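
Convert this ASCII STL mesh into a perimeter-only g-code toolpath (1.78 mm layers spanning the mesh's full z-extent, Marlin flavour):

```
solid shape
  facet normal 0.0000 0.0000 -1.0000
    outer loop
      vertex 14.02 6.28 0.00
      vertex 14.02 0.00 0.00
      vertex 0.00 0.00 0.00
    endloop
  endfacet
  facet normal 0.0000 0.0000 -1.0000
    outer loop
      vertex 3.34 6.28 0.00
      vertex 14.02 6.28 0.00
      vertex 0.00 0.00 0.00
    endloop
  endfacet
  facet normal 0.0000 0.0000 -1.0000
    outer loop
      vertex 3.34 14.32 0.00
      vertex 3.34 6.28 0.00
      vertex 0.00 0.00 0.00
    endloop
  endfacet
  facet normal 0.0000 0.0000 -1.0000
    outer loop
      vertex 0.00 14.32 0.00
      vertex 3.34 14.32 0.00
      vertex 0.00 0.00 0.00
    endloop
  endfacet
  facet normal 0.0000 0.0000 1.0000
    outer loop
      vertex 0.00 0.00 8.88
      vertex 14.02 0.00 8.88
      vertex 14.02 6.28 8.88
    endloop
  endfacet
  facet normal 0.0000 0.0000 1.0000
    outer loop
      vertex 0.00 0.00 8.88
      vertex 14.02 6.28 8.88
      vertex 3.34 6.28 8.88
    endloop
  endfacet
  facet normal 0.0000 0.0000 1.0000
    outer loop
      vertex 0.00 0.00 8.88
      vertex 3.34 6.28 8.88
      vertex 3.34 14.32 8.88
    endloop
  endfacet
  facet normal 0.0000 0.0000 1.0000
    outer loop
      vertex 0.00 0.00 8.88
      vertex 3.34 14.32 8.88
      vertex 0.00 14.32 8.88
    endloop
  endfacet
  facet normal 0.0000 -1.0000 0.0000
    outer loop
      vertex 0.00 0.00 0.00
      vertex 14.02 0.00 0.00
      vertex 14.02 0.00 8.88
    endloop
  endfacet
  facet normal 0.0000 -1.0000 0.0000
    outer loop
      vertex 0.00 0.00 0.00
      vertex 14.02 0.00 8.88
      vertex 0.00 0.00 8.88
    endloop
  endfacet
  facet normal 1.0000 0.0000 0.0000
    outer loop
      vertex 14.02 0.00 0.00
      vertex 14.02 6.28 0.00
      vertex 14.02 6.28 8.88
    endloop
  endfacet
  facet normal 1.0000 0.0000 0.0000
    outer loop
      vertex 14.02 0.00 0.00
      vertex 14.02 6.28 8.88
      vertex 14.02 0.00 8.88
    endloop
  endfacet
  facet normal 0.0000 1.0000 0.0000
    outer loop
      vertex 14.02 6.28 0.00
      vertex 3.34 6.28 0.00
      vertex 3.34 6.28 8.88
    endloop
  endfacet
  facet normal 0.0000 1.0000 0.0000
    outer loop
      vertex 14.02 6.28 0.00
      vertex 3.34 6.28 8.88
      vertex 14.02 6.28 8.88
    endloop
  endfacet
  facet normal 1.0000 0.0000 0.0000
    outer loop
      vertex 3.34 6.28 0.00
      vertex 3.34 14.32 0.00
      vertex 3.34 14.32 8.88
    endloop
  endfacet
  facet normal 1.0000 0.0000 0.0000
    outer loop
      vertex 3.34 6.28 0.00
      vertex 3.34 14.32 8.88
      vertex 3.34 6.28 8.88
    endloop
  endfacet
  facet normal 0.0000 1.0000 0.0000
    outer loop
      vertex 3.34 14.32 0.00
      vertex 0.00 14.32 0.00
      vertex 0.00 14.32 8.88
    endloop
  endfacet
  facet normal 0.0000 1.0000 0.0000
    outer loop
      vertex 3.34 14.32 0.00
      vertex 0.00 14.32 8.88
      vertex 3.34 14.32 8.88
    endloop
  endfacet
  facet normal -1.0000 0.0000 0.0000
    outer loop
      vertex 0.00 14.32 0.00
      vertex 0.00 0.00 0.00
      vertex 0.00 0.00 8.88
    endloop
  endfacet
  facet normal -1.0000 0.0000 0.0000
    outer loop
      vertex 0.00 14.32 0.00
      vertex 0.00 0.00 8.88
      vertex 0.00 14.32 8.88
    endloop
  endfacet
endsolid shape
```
; perimeter-only toolpath
G21 ; units = mm
G90 ; absolute positioning
G28 ; home
; layer 1
G0 Z1.78
G0 X0.00 Y0.00
G1 X14.02 Y0.00
G1 X14.02 Y6.28
G1 X3.34 Y6.28
G1 X3.34 Y14.32
G1 X0.00 Y14.32
G1 X0.00 Y0.00
; layer 2
G0 Z3.55
G0 X0.00 Y0.00
G1 X14.02 Y0.00
G1 X14.02 Y6.28
G1 X3.34 Y6.28
G1 X3.34 Y14.32
G1 X0.00 Y14.32
G1 X0.00 Y0.00
; layer 3
G0 Z5.33
G0 X0.00 Y0.00
G1 X14.02 Y0.00
G1 X14.02 Y6.28
G1 X3.34 Y6.28
G1 X3.34 Y14.32
G1 X0.00 Y14.32
G1 X0.00 Y0.00
; layer 4
G0 Z7.10
G0 X0.00 Y0.00
G1 X14.02 Y0.00
G1 X14.02 Y6.28
G1 X3.34 Y6.28
G1 X3.34 Y14.32
G1 X0.00 Y14.32
G1 X0.00 Y0.00
; layer 5
G0 Z8.88
G0 X0.00 Y0.00
G1 X14.02 Y0.00
G1 X14.02 Y6.28
G1 X3.34 Y6.28
G1 X3.34 Y14.32
G1 X0.00 Y14.32
G1 X0.00 Y0.00
M2 ; end

The solid is an L-shaped prism: outer 14 × 14.3 mm, arm thicknesses ≈ 6.28 mm (horizontal) and 3.34 mm (vertical), extruded 8.88 mm in z. Slicing at Δz = 1.78 mm — 5 equal slices spanning the solid's height, so layer i sits at z = i·h/5 — gives 5 non-empty perimeters. Each is a 6-segment closed polygon; G0 lifts to the layer z and rapids to the start vertex, then G1 traces the edges.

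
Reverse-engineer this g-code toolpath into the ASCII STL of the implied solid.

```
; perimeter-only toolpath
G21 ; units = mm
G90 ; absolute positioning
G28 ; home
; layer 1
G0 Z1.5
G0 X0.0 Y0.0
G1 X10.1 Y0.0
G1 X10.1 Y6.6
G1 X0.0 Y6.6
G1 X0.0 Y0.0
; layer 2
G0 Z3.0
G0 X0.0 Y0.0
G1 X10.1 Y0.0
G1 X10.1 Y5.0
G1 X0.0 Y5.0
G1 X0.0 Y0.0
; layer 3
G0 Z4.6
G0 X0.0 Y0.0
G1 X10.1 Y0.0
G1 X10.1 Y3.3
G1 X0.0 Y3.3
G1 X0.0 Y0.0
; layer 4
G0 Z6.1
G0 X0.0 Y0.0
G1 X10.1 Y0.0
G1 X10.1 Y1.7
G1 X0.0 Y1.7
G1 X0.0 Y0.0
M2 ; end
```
solid part
  facet normal 0.0000 0.0000 -1.0000
    outer loop
      vertex 10.1 8.3 0.0
      vertex 10.1 0.0 0.0
      vertex 0.0 0.0 0.0
    endloop
  endfacet
  facet normal 0.0000 0.0000 -1.0000
    outer loop
      vertex 0.0 8.3 0.0
      vertex 10.1 8.3 0.0
      vertex 0.0 0.0 0.0
    endloop
  endfacet
  facet normal 0.0000 -1.0000 0.0000
    outer loop
      vertex 0.0 0.0 0.0
      vertex 10.1 0.0 0.0
      vertex 10.1 0.0 7.6
    endloop
  endfacet
  facet normal 0.0000 -1.0000 0.0000
    outer loop
      vertex 0.0 0.0 0.0
      vertex 10.1 0.0 7.6
      vertex 0.0 0.0 7.6
    endloop
  endfacet
  facet normal 0.0000 0.6753 0.7375
    outer loop
      vertex 0.0 0.0 7.6
      vertex 10.1 0.0 7.6
      vertex 10.1 8.3 0.0
    endloop
  endfacet
  facet normal 0.0000 0.6753 0.7375
    outer loop
      vertex 0.0 0.0 7.6
      vertex 10.1 8.3 0.0
      vertex 0.0 8.3 0.0
    endloop
  endfacet
  facet normal -1.0000 0.0000 0.0000
    outer loop
      vertex 0.0 0.0 7.6
      vertex 0.0 8.3 0.0
      vertex 0.0 0.0 0.0
    endloop
  endfacet
  facet normal 1.0000 0.0000 0.0000
    outer loop
      vertex 10.1 0.0 0.0
      vertex 10.1 8.3 0.0
      vertex 10.1 0.0 7.6
    endloop
  endfacet
endsolid part

The G0 Z moves step by Δz≈1.5 mm. The G1 loops shrink linearly with z, so the solid tapers from its base footprint up to z≈7.6. Closing with a flat bottom cap and the tapered top and triangulating gives 8 facets — a wedge (ramp): 10.1 × 8.3 mm base, rising to 7.6 mm along the y=0 edge and sloping linearly to z=0 at y=8.3.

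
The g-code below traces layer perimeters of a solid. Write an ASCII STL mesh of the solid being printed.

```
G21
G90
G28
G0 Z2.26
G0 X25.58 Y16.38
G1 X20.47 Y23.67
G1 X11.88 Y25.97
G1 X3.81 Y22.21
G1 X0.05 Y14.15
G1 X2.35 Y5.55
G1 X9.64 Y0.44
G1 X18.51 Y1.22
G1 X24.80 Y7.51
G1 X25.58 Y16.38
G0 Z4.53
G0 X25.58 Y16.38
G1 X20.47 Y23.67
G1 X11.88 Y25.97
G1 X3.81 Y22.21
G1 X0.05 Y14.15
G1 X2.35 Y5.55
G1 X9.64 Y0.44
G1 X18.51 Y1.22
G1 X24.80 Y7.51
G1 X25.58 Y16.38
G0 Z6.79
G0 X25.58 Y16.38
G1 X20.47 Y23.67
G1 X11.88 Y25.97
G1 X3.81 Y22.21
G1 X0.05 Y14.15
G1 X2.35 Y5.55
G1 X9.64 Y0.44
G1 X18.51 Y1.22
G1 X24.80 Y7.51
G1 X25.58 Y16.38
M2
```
solid part
  facet normal 0.0000 0.0000 -1.0000
    outer loop
      vertex 11.88 25.97 0.00
      vertex 20.47 23.67 0.00
      vertex 25.58 16.38 0.00
    endloop
  endfacet
  facet normal 0.0000 0.0000 -1.0000
    outer loop
      vertex 3.81 22.21 0.00
      vertex 11.88 25.97 0.00
      vertex 25.58 16.38 0.00
    endloop
  endfacet
  facet normal 0.0000 0.0000 -1.0000
    outer loop
      vertex 0.05 14.15 0.00
      vertex 3.81 22.21 0.00
      vertex 25.58 16.38 0.00
    endloop
  endfacet
  facet normal 0.0000 0.0000 -1.0000
    outer loop
      vertex 2.35 5.55 0.00
      vertex 0.05 14.15 0.00
      vertex 25.58 16.38 0.00
    endloop
  endfacet
  facet normal 0.0000 0.0000 -1.0000
    outer loop
      vertex 9.64 0.44 0.00
      vertex 2.35 5.55 0.00
      vertex 25.58 16.38 0.00
    endloop
  endfacet
  facet normal 0.0000 0.0000 -1.0000
    outer loop
      vertex 18.51 1.22 0.00
      vertex 9.64 0.44 0.00
      vertex 25.58 16.38 0.00
    endloop
  endfacet
  facet normal 0.0000 0.0000 -1.0000
    outer loop
      vertex 24.80 7.51 0.00
      vertex 18.51 1.22 0.00
      vertex 25.58 16.38 0.00
    endloop
  endfacet
  facet normal 0.0000 0.0000 1.0000
    outer loop
      vertex 25.58 16.38 6.79
      vertex 20.47 23.67 6.79
      vertex 11.88 25.97 6.79
    endloop
  endfacet
  facet normal 0.0000 0.0000 1.0000
    outer loop
      vertex 25.58 16.38 6.79
      vertex 11.88 25.97 6.79
      vertex 3.81 22.21 6.79
    endloop
  endfacet
  facet normal 0.0000 0.0000 1.0000
    outer loop
      vertex 25.58 16.38 6.79
      vertex 3.81 22.21 6.79
      vertex 0.05 14.15 6.79
    endloop
  endfacet
  facet normal 0.0000 0.0000 1.0000
    outer loop
      vertex 25.58 16.38 6.79
      vertex 0.05 14.15 6.79
      vertex 2.35 5.55 6.79
    endloop
  endfacet
  facet normal 0.0000 0.0000 1.0000
    outer loop
      vertex 25.58 16.38 6.79
      vertex 2.35 5.55 6.79
      vertex 9.64 0.44 6.79
    endloop
  endfacet
  facet normal 0.0000 0.0000 1.0000
    outer loop
      vertex 25.58 16.38 6.79
      vertex 9.64 0.44 6.79
      vertex 18.51 1.22 6.79
    endloop
  endfacet
  facet normal 0.0000 0.0000 1.0000
    outer loop
      vertex 25.58 16.38 6.79
      vertex 18.51 1.22 6.79
      vertex 24.80 7.51 6.79
    endloop
  endfacet
  facet normal 0.8189 0.5740 0.0000
    outer loop
      vertex 25.58 16.38 0.00
      vertex 20.47 23.67 0.00
      vertex 20.47 23.67 6.79
    endloop
  endfacet
  facet normal 0.8189 0.5740 0.0000
    outer loop
      vertex 25.58 16.38 0.00
      vertex 20.47 23.67 6.79
      vertex 25.58 16.38 6.79
    endloop
  endfacet
  facet normal 0.2586 0.9660 0.0000
    outer loop
      vertex 20.47 23.67 0.00
      vertex 11.88 25.97 0.00
      vertex 11.88 25.97 6.79
    endloop
  endfacet
  facet normal 0.2586 0.9660 0.0000
    outer loop
      vertex 20.47 23.67 0.00
      vertex 11.88 25.97 6.79
      vertex 20.47 23.67 6.79
    endloop
  endfacet
  facet normal -0.4223 0.9064 0.0000
    outer loop
      vertex 11.88 25.97 0.00
      vertex 3.81 22.21 0.00
      vertex 3.81 22.21 6.79
    endloop
  endfacet
  facet normal -0.4223 0.9064 0.0000
    outer loop
      vertex 11.88 25.97 0.00
      vertex 3.81 22.21 6.79
      vertex 11.88 25.97 6.79
    endloop
  endfacet
  facet normal -0.9062 0.4228 0.0000
    outer loop
      vertex 3.81 22.21 0.00
      vertex 0.05 14.15 0.00
      vertex 0.05 14.15 6.79
    endloop
  endfacet
  facet normal -0.9062 0.4228 0.0000
    outer loop
      vertex 3.81 22.21 0.00
      vertex 0.05 14.15 6.79
      vertex 3.81 22.21 6.79
    endloop
  endfacet
  facet normal -0.9660 -0.2584 0.0000
    outer loop
      vertex 0.05 14.15 0.00
      vertex 2.35 5.55 0.00
      vertex 2.35 5.55 6.79
    endloop
  endfacet
  facet normal -0.9660 -0.2584 0.0000
    outer loop
      vertex 0.05 14.15 0.00
      vertex 2.35 5.55 6.79
      vertex 0.05 14.15 6.79
    endloop
  endfacet
  facet normal -0.5740 -0.8189 0.0000
    outer loop
      vertex 2.35 5.55 0.00
      vertex 9.64 0.44 0.00
      vertex 9.64 0.44 6.79
    endloop
  endfacet
  facet normal -0.5740 -0.8189 0.0000
    outer loop
      vertex 2.35 5.55 0.00
      vertex 9.64 0.44 6.79
      vertex 2.35 5.55 6.79
    endloop
  endfacet
  facet normal 0.0876 -0.9962 0.0000
    outer loop
      vertex 9.64 0.44 0.00
      vertex 18.51 1.22 0.00
      vertex 18.51 1.22 6.79
    endloop
  endfacet
  facet normal 0.0876 -0.9962 0.0000
    outer loop
      vertex 9.64 0.44 0.00
      vertex 18.51 1.22 6.79
      vertex 9.64 0.44 6.79
    endloop
  endfacet
  facet normal 0.7071 -0.7071 0.0000
    outer loop
      vertex 18.51 1.22 0.00
      vertex 24.80 7.51 0.00
      vertex 24.80 7.51 6.79
    endloop
  endfacet
  facet normal 0.7071 -0.7071 0.0000
    outer loop
      vertex 18.51 1.22 0.00
      vertex 24.80 7.51 6.79
      vertex 18.51 1.22 6.79
    endloop
  endfacet
  facet normal 0.9962 -0.0876 0.0000
    outer loop
      vertex 24.80 7.51 0.00
      vertex 25.58 16.38 0.00
      vertex 25.58 16.38 6.79
    endloop
  endfacet
  facet normal 0.9962 -0.0876 0.0000
    outer loop
      vertex 24.80 7.51 0.00
      vertex 25.58 16.38 6.79
      vertex 24.80 7.51 6.79
    endloop
  endfacet
endsolid part

The G0 Z moves step by Δz≈2.26 mm. Every layer's G1 loop is the same polygon, so the solid is a straight extrusion of it from z=0 to z≈6.79. Closing with flat bottom and top caps and triangulating gives 32 facets — a regular 9-sided prism (a cylinder approximated with 9 flat sides), circumscribed radius ≈ 13 mm, height ≈ 6.79 mm.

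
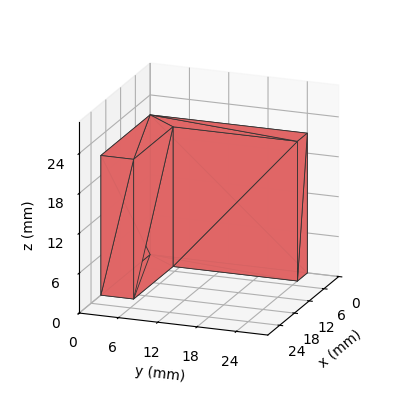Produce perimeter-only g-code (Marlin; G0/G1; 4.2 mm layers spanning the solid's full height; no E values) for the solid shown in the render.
Reading the render: the shape is an L-shaped prism: outer 20 × 24 mm, arm thicknesses ≈ 5 mm (horizontal) and 4 mm (vertical), extruded 21 mm in z (dimensions read to the nearest mm from the axis ticks). For the g-code, the solid's height is divided into equal slices at the stated Δz and each level perimeter traced with G1 moves after a G0 lift.

; perimeter-only toolpath
G21 ; units = mm
G90 ; absolute positioning
G28 ; home
; layer 1
G0 Z4.2
G0 X0.0 Y0.0
G1 X20.0 Y0.0
G1 X20.0 Y5.0
G1 X4.0 Y5.0
G1 X4.0 Y24.0
G1 X0.0 Y24.0
G1 X0.0 Y0.0
; layer 2
G0 Z8.4
G0 X0.0 Y0.0
G1 X20.0 Y0.0
G1 X20.0 Y5.0
G1 X4.0 Y5.0
G1 X4.0 Y24.0
G1 X0.0 Y24.0
G1 X0.0 Y0.0
; layer 3
G0 Z12.6
G0 X0.0 Y0.0
G1 X20.0 Y0.0
G1 X20.0 Y5.0
G1 X4.0 Y5.0
G1 X4.0 Y24.0
G1 X0.0 Y24.0
G1 X0.0 Y0.0
; layer 4
G0 Z16.8
G0 X0.0 Y0.0
G1 X20.0 Y0.0
G1 X20.0 Y5.0
G1 X4.0 Y5.0
G1 X4.0 Y24.0
G1 X0.0 Y24.0
G1 X0.0 Y0.0
; layer 5
G0 Z21.0
G0 X0.0 Y0.0
G1 X20.0 Y0.0
G1 X20.0 Y5.0
G1 X4.0 Y5.0
G1 X4.0 Y24.0
G1 X0.0 Y24.0
G1 X0.0 Y0.0
M2 ; end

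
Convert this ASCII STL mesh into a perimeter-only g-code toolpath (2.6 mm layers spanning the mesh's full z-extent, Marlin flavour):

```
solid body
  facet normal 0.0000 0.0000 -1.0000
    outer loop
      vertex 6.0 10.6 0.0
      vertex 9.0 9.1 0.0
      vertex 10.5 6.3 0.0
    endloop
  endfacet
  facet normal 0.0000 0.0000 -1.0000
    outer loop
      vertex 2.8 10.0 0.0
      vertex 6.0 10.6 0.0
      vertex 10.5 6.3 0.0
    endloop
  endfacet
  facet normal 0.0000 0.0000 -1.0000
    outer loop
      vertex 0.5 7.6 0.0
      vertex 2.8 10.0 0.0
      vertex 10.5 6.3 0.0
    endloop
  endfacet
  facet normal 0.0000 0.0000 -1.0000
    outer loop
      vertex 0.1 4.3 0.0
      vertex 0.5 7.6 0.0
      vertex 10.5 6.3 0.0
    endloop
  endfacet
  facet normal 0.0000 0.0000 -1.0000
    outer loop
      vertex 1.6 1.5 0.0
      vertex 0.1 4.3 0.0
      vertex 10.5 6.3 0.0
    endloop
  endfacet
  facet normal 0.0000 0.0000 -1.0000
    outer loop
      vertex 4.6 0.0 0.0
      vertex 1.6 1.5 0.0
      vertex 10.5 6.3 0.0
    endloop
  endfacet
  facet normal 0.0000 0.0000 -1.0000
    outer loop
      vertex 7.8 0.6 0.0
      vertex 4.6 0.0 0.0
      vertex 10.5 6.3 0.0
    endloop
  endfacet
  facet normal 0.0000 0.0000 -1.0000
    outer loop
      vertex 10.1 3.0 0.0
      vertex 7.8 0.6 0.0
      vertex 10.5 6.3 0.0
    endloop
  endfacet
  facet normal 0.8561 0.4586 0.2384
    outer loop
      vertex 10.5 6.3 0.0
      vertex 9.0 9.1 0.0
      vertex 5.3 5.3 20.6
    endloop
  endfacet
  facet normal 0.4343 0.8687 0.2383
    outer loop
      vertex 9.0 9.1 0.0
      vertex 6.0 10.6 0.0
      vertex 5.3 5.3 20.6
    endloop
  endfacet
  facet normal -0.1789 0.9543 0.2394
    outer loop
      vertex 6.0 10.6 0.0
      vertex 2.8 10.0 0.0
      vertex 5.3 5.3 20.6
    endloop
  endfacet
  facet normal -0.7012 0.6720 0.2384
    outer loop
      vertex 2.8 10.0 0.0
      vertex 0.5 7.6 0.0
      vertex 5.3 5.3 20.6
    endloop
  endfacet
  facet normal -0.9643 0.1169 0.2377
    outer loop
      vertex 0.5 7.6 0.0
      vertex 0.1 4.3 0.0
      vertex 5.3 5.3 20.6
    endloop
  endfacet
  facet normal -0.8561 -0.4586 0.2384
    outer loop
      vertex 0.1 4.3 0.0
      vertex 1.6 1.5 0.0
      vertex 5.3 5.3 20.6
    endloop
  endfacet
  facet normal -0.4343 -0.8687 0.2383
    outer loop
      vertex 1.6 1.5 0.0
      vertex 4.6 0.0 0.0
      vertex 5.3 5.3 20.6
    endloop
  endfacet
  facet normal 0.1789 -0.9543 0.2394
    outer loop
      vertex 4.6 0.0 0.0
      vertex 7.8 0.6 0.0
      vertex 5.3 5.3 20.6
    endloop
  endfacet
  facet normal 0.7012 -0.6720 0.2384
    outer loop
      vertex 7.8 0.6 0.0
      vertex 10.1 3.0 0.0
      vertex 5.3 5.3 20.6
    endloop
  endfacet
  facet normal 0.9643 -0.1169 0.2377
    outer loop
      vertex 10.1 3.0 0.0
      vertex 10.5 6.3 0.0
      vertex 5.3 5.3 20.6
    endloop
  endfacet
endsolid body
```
; perimeter-only toolpath
G21 ; units = mm
G90 ; absolute positioning
G28 ; home
; layer 1
G0 Z2.6
G0 X9.8 Y6.2
G1 X8.5 Y8.6
G1 X5.9 Y9.9
G1 X3.1 Y9.4
G1 X1.1 Y7.3
G1 X0.8 Y4.4
G1 X2.1 Y2.0
G1 X4.7 Y0.7
G1 X7.5 Y1.2
G1 X9.5 Y3.3
G1 X9.8 Y6.2
; layer 2
G0 Z5.2
G0 X9.2 Y6.0
G1 X8.1 Y8.1
G1 X5.8 Y9.3
G1 X3.4 Y8.8
G1 X1.7 Y7.0
G1 X1.4 Y4.5
G1 X2.5 Y2.5
G1 X4.8 Y1.3
G1 X7.2 Y1.8
G1 X8.9 Y3.6
G1 X9.2 Y6.0
; layer 3
G0 Z7.7
G0 X8.6 Y5.9
G1 X7.6 Y7.7
G1 X5.7 Y8.6
G1 X3.7 Y8.2
G1 X2.3 Y6.7
G1 X2.0 Y4.7
G1 X3.0 Y2.9
G1 X4.9 Y2.0
G1 X6.9 Y2.4
G1 X8.3 Y3.9
G1 X8.6 Y5.9
; layer 4
G0 Z10.3
G0 X7.9 Y5.8
G1 X7.2 Y7.2
G1 X5.7 Y7.9
G1 X4.0 Y7.7
G1 X2.9 Y6.4
G1 X2.7 Y4.8
G1 X3.5 Y3.4
G1 X4.9 Y2.6
G1 X6.5 Y2.9
G1 X7.7 Y4.2
G1 X7.9 Y5.8
; layer 5
G0 Z12.9
G0 X7.2 Y5.7
G1 X6.7 Y6.7
G1 X5.6 Y7.3
G1 X4.4 Y7.1
G1 X3.5 Y6.2
G1 X3.4 Y4.9
G1 X3.9 Y3.9
G1 X5.0 Y3.3
G1 X6.2 Y3.5
G1 X7.1 Y4.4
G1 X7.2 Y5.7
; layer 6
G0 Z15.5
G0 X6.6 Y5.5
G1 X6.2 Y6.2
G1 X5.5 Y6.6
G1 X4.7 Y6.5
G1 X4.1 Y5.9
G1 X4.0 Y5.0
G1 X4.4 Y4.3
G1 X5.1 Y4.0
G1 X5.9 Y4.1
G1 X6.5 Y4.7
G1 X6.6 Y5.5
; layer 7
G0 Z18.0
G0 X6.0 Y5.4
G1 X5.8 Y5.8
G1 X5.4 Y6.0
G1 X5.0 Y5.9
G1 X4.7 Y5.6
G1 X4.7 Y5.2
G1 X4.8 Y4.8
G1 X5.2 Y4.6
G1 X5.6 Y4.7
G1 X5.9 Y5.0
G1 X6.0 Y5.4
M2 ; end

The solid is a regular 10-sided pyramid, base circumscribed radius ≈ 5.3 mm, apex at z ≈ 20.6 mm. Slicing at Δz = 2.6 mm — 8 equal slices spanning the solid's height, so layer i sits at z = i·h/8 — gives 7 non-empty perimeters. Each is a 10-segment closed polygon; G0 lifts to the layer z and rapids to the start vertex, then G1 traces the edges. The cross-section shrinks linearly with z (the slice at the apex is degenerate and omitted).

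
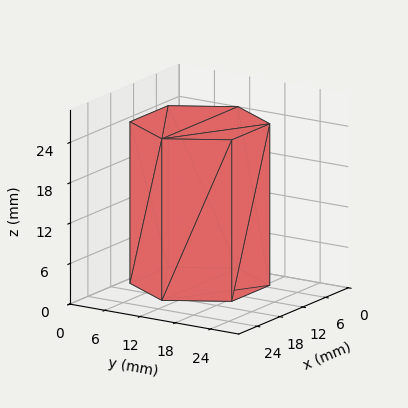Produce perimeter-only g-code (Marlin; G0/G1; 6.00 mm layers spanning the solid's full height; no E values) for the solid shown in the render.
Reading the render: the shape is a regular 6-sided prism (a cylinder approximated with 6 flat sides), circumscribed radius ≈ 10 mm, height ≈ 24 mm (dimensions read to the nearest mm from the axis ticks). For the g-code, the solid's height is divided into equal slices at the stated Δz and each level perimeter traced with G1 moves after a G0 lift.

; perimeter-only toolpath
G21 ; units = mm
G90 ; absolute positioning
G28 ; home
; layer 1
G0 Z6.00
G0 X20.00 Y10.00
G1 X15.00 Y18.66
G1 X5.00 Y18.66
G1 X0.00 Y10.00
G1 X5.00 Y1.34
G1 X15.00 Y1.34
G1 X20.00 Y10.00
; layer 2
G0 Z12.00
G0 X20.00 Y10.00
G1 X15.00 Y18.66
G1 X5.00 Y18.66
G1 X0.00 Y10.00
G1 X5.00 Y1.34
G1 X15.00 Y1.34
G1 X20.00 Y10.00
; layer 3
G0 Z18.00
G0 X20.00 Y10.00
G1 X15.00 Y18.66
G1 X5.00 Y18.66
G1 X0.00 Y10.00
G1 X5.00 Y1.34
G1 X15.00 Y1.34
G1 X20.00 Y10.00
; layer 4
G0 Z24.00
G0 X20.00 Y10.00
G1 X15.00 Y18.66
G1 X5.00 Y18.66
G1 X0.00 Y10.00
G1 X5.00 Y1.34
G1 X15.00 Y1.34
G1 X20.00 Y10.00
M2 ; end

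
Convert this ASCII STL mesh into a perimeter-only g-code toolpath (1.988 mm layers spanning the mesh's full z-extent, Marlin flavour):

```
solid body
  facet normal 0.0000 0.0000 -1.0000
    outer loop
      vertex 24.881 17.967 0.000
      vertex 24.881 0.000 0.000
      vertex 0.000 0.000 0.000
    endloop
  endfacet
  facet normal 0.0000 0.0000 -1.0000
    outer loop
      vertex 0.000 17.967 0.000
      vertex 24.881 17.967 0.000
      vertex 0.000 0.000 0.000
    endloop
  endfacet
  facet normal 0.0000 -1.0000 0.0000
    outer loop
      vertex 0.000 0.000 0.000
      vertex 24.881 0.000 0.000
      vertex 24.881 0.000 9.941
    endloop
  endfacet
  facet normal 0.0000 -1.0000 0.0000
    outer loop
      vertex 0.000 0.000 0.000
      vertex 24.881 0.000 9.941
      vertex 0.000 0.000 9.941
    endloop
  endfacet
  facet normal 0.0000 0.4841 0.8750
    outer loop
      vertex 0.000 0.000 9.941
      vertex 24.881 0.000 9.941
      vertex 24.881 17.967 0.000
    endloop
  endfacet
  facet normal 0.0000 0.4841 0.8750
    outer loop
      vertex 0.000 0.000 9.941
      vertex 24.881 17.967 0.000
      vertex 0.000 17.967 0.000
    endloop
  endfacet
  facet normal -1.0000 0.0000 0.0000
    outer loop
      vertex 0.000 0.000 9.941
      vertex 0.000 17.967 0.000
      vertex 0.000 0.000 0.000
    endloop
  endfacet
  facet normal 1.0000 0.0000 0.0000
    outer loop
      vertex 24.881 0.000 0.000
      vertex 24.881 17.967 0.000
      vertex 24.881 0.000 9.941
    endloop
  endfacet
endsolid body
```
; perimeter-only toolpath
G21 ; units = mm
G90 ; absolute positioning
G28 ; home
; layer 1
G0 Z1.988
G0 X0.000 Y0.000
G1 X24.881 Y0.000
G1 X24.881 Y14.374
G1 X0.000 Y14.374
G1 X0.000 Y0.000
; layer 2
G0 Z3.976
G0 X0.000 Y0.000
G1 X24.881 Y0.000
G1 X24.881 Y10.780
G1 X0.000 Y10.780
G1 X0.000 Y0.000
; layer 3
G0 Z5.965
G0 X0.000 Y0.000
G1 X24.881 Y0.000
G1 X24.881 Y7.187
G1 X0.000 Y7.187
G1 X0.000 Y0.000
; layer 4
G0 Z7.953
G0 X0.000 Y0.000
G1 X24.881 Y0.000
G1 X24.881 Y3.593
G1 X0.000 Y3.593
G1 X0.000 Y0.000
M2 ; end

The solid is a wedge (ramp): 24.9 × 18 mm base, rising to 9.94 mm along the y=0 edge and sloping linearly to z=0 at y=18. Slicing at Δz = 1.988 mm — 5 equal slices spanning the solid's height, so layer i sits at z = i·h/5 — gives 4 non-empty perimeters. Each is a 4-segment closed polygon; G0 lifts to the layer z and rapids to the start vertex, then G1 traces the edges. The cross-section shrinks linearly with z (the slice at the apex is degenerate and omitted).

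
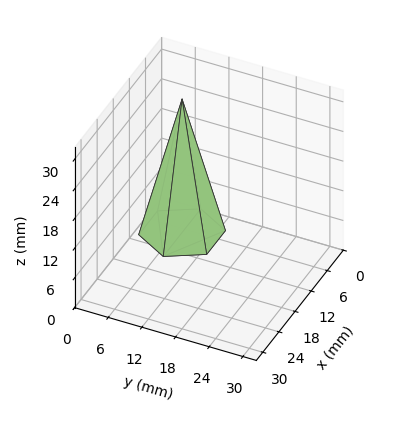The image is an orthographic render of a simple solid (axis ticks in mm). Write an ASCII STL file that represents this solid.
Reading the render: the shape is a regular 6-sided pyramid, base circumscribed radius ≈ 7 mm, apex at z ≈ 27 mm (dimensions read to the nearest mm from the axis ticks). For the STL, each face is triangulated and given an outward normal.

solid part
  facet normal 0.0000 0.0000 -1.0000
    outer loop
      vertex 3.50 13.06 0.00
      vertex 10.50 13.06 0.00
      vertex 14.00 7.00 0.00
    endloop
  endfacet
  facet normal 0.0000 0.0000 -1.0000
    outer loop
      vertex 0.00 7.00 0.00
      vertex 3.50 13.06 0.00
      vertex 14.00 7.00 0.00
    endloop
  endfacet
  facet normal 0.0000 0.0000 -1.0000
    outer loop
      vertex 3.50 0.94 0.00
      vertex 0.00 7.00 0.00
      vertex 14.00 7.00 0.00
    endloop
  endfacet
  facet normal 0.0000 0.0000 -1.0000
    outer loop
      vertex 10.50 0.94 0.00
      vertex 3.50 0.94 0.00
      vertex 14.00 7.00 0.00
    endloop
  endfacet
  facet normal 0.8449 0.4880 0.2191
    outer loop
      vertex 14.00 7.00 0.00
      vertex 10.50 13.06 0.00
      vertex 7.00 7.00 27.00
    endloop
  endfacet
  facet normal 0.0000 0.9757 0.2190
    outer loop
      vertex 10.50 13.06 0.00
      vertex 3.50 13.06 0.00
      vertex 7.00 7.00 27.00
    endloop
  endfacet
  facet normal -0.8449 0.4880 0.2191
    outer loop
      vertex 3.50 13.06 0.00
      vertex 0.00 7.00 0.00
      vertex 7.00 7.00 27.00
    endloop
  endfacet
  facet normal -0.8449 -0.4880 0.2191
    outer loop
      vertex 0.00 7.00 0.00
      vertex 3.50 0.94 0.00
      vertex 7.00 7.00 27.00
    endloop
  endfacet
  facet normal 0.0000 -0.9757 0.2190
    outer loop
      vertex 3.50 0.94 0.00
      vertex 10.50 0.94 0.00
      vertex 7.00 7.00 27.00
    endloop
  endfacet
  facet normal 0.8449 -0.4880 0.2191
    outer loop
      vertex 10.50 0.94 0.00
      vertex 14.00 7.00 0.00
      vertex 7.00 7.00 27.00
    endloop
  endfacet
endsolid part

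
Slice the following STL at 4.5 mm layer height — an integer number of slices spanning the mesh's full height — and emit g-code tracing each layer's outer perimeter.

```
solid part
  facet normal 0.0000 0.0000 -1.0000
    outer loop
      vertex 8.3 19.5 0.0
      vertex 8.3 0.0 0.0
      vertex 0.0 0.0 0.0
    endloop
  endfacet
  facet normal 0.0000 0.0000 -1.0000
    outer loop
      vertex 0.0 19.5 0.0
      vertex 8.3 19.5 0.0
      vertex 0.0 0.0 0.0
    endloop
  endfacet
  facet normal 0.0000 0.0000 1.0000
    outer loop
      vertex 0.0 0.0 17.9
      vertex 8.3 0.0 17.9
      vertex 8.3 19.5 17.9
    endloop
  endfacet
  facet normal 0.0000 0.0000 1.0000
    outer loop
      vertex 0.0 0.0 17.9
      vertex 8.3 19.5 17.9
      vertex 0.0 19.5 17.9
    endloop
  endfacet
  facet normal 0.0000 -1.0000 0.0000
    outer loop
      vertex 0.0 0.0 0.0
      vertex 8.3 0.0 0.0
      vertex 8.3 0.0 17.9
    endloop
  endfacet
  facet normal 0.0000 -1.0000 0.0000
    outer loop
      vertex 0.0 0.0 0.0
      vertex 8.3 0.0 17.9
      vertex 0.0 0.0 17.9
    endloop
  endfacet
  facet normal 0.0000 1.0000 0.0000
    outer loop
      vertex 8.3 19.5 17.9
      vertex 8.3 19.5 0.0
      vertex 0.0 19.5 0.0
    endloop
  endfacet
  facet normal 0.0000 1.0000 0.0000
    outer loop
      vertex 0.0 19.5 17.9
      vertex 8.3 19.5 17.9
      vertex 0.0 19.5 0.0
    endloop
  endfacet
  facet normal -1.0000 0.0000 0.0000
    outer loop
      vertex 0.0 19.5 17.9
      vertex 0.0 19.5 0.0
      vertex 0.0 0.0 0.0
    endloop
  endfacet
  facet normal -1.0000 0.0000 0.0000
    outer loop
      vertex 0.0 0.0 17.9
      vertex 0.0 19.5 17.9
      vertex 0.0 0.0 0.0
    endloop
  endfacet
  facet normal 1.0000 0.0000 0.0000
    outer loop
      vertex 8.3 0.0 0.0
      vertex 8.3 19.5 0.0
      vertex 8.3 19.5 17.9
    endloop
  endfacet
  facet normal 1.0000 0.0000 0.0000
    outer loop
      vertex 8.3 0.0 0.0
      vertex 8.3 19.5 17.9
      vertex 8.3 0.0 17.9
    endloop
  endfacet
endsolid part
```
; perimeter-only toolpath
G21 ; units = mm
G90 ; absolute positioning
G28 ; home
; layer 1
G0 Z4.5
G0 X0.0 Y0.0
G1 X8.3 Y0.0
G1 X8.3 Y19.5
G1 X0.0 Y19.5
G1 X0.0 Y0.0
; layer 2
G0 Z8.9
G0 X0.0 Y0.0
G1 X8.3 Y0.0
G1 X8.3 Y19.5
G1 X0.0 Y19.5
G1 X0.0 Y0.0
; layer 3
G0 Z13.4
G0 X0.0 Y0.0
G1 X8.3 Y0.0
G1 X8.3 Y19.5
G1 X0.0 Y19.5
G1 X0.0 Y0.0
; layer 4
G0 Z17.9
G0 X0.0 Y0.0
G1 X8.3 Y0.0
G1 X8.3 Y19.5
G1 X0.0 Y19.5
G1 X0.0 Y0.0
M2 ; end

The solid is a rectangular box, roughly 8.3 × 19.5 mm footprint and 17.9 mm tall. Slicing at Δz = 4.5 mm — 4 equal slices spanning the solid's height, so layer i sits at z = i·h/4 — gives 4 non-empty perimeters. Each is a 4-segment closed polygon; G0 lifts to the layer z and rapids to the start vertex, then G1 traces the edges.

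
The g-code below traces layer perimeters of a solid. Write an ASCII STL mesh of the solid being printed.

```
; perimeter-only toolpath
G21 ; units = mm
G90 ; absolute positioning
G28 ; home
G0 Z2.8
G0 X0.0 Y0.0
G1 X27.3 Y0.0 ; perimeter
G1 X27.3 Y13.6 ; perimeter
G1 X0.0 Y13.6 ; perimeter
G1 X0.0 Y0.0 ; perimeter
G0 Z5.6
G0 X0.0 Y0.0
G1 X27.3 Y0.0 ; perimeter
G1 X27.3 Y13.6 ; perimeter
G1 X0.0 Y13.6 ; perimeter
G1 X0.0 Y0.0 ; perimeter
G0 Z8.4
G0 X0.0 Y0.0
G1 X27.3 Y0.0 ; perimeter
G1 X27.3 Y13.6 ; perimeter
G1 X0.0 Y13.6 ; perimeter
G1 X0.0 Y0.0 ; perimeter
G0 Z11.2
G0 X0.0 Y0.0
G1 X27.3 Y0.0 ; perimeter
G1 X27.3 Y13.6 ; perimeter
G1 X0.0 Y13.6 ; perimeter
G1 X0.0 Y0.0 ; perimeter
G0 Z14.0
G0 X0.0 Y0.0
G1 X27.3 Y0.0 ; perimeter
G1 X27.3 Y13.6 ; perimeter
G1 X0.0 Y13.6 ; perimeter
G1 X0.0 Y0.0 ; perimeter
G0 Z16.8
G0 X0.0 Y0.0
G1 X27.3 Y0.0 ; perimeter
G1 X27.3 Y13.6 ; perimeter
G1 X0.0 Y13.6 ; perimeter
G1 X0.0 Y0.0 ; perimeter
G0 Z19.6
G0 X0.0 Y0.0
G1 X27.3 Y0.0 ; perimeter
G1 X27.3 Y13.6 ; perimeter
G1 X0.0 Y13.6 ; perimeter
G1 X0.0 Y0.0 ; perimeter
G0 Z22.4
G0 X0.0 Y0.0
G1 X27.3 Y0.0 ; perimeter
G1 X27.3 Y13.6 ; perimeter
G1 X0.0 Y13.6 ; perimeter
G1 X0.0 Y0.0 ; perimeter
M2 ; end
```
solid part
  facet normal 0.0000 0.0000 -1.0000
    outer loop
      vertex 27.3 13.6 0.0
      vertex 27.3 0.0 0.0
      vertex 0.0 0.0 0.0
    endloop
  endfacet
  facet normal 0.0000 0.0000 -1.0000
    outer loop
      vertex 0.0 13.6 0.0
      vertex 27.3 13.6 0.0
      vertex 0.0 0.0 0.0
    endloop
  endfacet
  facet normal 0.0000 0.0000 1.0000
    outer loop
      vertex 0.0 0.0 22.4
      vertex 27.3 0.0 22.4
      vertex 27.3 13.6 22.4
    endloop
  endfacet
  facet normal 0.0000 0.0000 1.0000
    outer loop
      vertex 0.0 0.0 22.4
      vertex 27.3 13.6 22.4
      vertex 0.0 13.6 22.4
    endloop
  endfacet
  facet normal 0.0000 -1.0000 0.0000
    outer loop
      vertex 0.0 0.0 0.0
      vertex 27.3 0.0 0.0
      vertex 27.3 0.0 22.4
    endloop
  endfacet
  facet normal 0.0000 -1.0000 0.0000
    outer loop
      vertex 0.0 0.0 0.0
      vertex 27.3 0.0 22.4
      vertex 0.0 0.0 22.4
    endloop
  endfacet
  facet normal 0.0000 1.0000 0.0000
    outer loop
      vertex 27.3 13.6 22.4
      vertex 27.3 13.6 0.0
      vertex 0.0 13.6 0.0
    endloop
  endfacet
  facet normal 0.0000 1.0000 0.0000
    outer loop
      vertex 0.0 13.6 22.4
      vertex 27.3 13.6 22.4
      vertex 0.0 13.6 0.0
    endloop
  endfacet
  facet normal -1.0000 0.0000 0.0000
    outer loop
      vertex 0.0 13.6 22.4
      vertex 0.0 13.6 0.0
      vertex 0.0 0.0 0.0
    endloop
  endfacet
  facet normal -1.0000 0.0000 0.0000
    outer loop
      vertex 0.0 0.0 22.4
      vertex 0.0 13.6 22.4
      vertex 0.0 0.0 0.0
    endloop
  endfacet
  facet normal 1.0000 0.0000 0.0000
    outer loop
      vertex 27.3 0.0 0.0
      vertex 27.3 13.6 0.0
      vertex 27.3 13.6 22.4
    endloop
  endfacet
  facet normal 1.0000 0.0000 0.0000
    outer loop
      vertex 27.3 0.0 0.0
      vertex 27.3 13.6 22.4
      vertex 27.3 0.0 22.4
    endloop
  endfacet
endsolid part

The G0 Z moves step by Δz≈2.8 mm. Every layer's G1 loop is the same polygon, so the solid is a straight extrusion of it from z=0 to z≈22.4. Closing with flat bottom and top caps and triangulating gives 12 facets — a rectangular box, roughly 27.3 × 13.6 mm footprint and 22.4 mm tall.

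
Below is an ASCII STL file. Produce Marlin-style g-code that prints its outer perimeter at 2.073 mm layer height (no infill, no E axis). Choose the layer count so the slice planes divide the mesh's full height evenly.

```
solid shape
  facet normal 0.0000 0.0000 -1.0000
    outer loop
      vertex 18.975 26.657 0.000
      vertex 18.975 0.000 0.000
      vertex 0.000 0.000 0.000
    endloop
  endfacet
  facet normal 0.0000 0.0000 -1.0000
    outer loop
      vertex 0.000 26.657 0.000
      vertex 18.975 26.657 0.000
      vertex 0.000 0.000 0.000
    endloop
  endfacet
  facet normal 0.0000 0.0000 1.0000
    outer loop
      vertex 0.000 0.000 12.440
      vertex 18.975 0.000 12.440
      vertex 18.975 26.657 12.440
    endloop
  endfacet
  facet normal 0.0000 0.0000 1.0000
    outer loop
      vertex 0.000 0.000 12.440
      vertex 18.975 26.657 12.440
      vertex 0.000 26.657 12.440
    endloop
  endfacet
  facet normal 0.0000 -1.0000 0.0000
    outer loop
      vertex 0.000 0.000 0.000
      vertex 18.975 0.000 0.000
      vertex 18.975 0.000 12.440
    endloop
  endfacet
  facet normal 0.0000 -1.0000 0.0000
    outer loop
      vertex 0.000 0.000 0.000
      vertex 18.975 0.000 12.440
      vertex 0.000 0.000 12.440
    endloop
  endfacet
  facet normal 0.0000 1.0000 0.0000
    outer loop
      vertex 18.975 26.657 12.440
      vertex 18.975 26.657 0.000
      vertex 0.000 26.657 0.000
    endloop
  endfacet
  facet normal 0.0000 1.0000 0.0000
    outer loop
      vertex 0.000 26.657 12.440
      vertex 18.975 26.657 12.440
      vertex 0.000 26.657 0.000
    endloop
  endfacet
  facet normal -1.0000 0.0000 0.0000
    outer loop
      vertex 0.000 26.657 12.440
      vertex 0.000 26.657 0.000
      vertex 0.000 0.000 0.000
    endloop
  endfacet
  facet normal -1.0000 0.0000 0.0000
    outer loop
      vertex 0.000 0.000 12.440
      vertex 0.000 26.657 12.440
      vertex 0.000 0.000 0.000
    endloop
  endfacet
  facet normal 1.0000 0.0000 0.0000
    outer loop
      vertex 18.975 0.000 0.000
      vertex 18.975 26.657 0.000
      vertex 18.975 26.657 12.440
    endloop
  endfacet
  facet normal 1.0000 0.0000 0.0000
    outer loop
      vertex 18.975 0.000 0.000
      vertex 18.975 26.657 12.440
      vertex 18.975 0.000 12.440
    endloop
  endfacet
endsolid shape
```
; perimeter-only toolpath
G21 ; units = mm
G90 ; absolute positioning
G28 ; home
; layer 1
G0 Z2.073
G0 X0.000 Y0.000
G1 X18.975 Y0.000
G1 X18.975 Y26.657
G1 X0.000 Y26.657
G1 X0.000 Y0.000
; layer 2
G0 Z4.147
G0 X0.000 Y0.000
G1 X18.975 Y0.000
G1 X18.975 Y26.657
G1 X0.000 Y26.657
G1 X0.000 Y0.000
; layer 3
G0 Z6.220
G0 X0.000 Y0.000
G1 X18.975 Y0.000
G1 X18.975 Y26.657
G1 X0.000 Y26.657
G1 X0.000 Y0.000
; layer 4
G0 Z8.293
G0 X0.000 Y0.000
G1 X18.975 Y0.000
G1 X18.975 Y26.657
G1 X0.000 Y26.657
G1 X0.000 Y0.000
; layer 5
G0 Z10.367
G0 X0.000 Y0.000
G1 X18.975 Y0.000
G1 X18.975 Y26.657
G1 X0.000 Y26.657
G1 X0.000 Y0.000
; layer 6
G0 Z12.440
G0 X0.000 Y0.000
G1 X18.975 Y0.000
G1 X18.975 Y26.657
G1 X0.000 Y26.657
G1 X0.000 Y0.000
M2 ; end

The solid is a rectangular box, roughly 19 × 26.7 mm footprint and 12.4 mm tall. Slicing at Δz = 2.073 mm — 6 equal slices spanning the solid's height, so layer i sits at z = i·h/6 — gives 6 non-empty perimeters. Each is a 4-segment closed polygon; G0 lifts to the layer z and rapids to the start vertex, then G1 traces the edges.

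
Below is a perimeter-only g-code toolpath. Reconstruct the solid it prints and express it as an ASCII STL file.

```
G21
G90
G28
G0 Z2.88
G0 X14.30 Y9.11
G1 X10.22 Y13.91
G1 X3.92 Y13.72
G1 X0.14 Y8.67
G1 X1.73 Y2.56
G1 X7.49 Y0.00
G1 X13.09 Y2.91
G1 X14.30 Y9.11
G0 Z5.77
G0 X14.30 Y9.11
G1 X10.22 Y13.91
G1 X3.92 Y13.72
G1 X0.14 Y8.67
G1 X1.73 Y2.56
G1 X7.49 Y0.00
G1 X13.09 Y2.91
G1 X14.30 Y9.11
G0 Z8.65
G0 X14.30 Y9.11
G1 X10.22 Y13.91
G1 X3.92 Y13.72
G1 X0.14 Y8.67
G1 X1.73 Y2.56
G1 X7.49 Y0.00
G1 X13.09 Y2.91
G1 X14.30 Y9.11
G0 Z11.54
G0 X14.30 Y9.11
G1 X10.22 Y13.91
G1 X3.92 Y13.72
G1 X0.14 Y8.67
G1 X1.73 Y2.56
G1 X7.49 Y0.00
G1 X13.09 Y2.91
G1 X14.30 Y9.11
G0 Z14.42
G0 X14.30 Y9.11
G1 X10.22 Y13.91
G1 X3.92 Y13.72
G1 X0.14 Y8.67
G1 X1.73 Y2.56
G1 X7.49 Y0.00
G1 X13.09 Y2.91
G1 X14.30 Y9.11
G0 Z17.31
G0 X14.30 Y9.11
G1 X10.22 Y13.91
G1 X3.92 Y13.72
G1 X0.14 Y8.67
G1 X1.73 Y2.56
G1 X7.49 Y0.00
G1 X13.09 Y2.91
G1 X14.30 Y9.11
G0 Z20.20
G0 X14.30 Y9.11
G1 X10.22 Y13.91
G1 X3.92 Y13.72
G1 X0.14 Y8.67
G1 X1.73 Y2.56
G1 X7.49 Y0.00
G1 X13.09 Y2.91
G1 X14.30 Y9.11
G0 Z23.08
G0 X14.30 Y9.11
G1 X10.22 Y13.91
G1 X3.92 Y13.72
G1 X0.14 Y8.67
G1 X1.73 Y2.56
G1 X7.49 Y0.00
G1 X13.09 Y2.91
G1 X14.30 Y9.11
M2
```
solid part
  facet normal 0.0000 0.0000 -1.0000
    outer loop
      vertex 3.92 13.72 0.00
      vertex 10.22 13.91 0.00
      vertex 14.30 9.11 0.00
    endloop
  endfacet
  facet normal 0.0000 0.0000 -1.0000
    outer loop
      vertex 0.14 8.67 0.00
      vertex 3.92 13.72 0.00
      vertex 14.30 9.11 0.00
    endloop
  endfacet
  facet normal 0.0000 0.0000 -1.0000
    outer loop
      vertex 1.73 2.56 0.00
      vertex 0.14 8.67 0.00
      vertex 14.30 9.11 0.00
    endloop
  endfacet
  facet normal 0.0000 0.0000 -1.0000
    outer loop
      vertex 7.49 0.00 0.00
      vertex 1.73 2.56 0.00
      vertex 14.30 9.11 0.00
    endloop
  endfacet
  facet normal 0.0000 0.0000 -1.0000
    outer loop
      vertex 13.09 2.91 0.00
      vertex 7.49 0.00 0.00
      vertex 14.30 9.11 0.00
    endloop
  endfacet
  facet normal 0.0000 0.0000 1.0000
    outer loop
      vertex 14.30 9.11 23.08
      vertex 10.22 13.91 23.08
      vertex 3.92 13.72 23.08
    endloop
  endfacet
  facet normal 0.0000 0.0000 1.0000
    outer loop
      vertex 14.30 9.11 23.08
      vertex 3.92 13.72 23.08
      vertex 0.14 8.67 23.08
    endloop
  endfacet
  facet normal 0.0000 0.0000 1.0000
    outer loop
      vertex 14.30 9.11 23.08
      vertex 0.14 8.67 23.08
      vertex 1.73 2.56 23.08
    endloop
  endfacet
  facet normal 0.0000 0.0000 1.0000
    outer loop
      vertex 14.30 9.11 23.08
      vertex 1.73 2.56 23.08
      vertex 7.49 0.00 23.08
    endloop
  endfacet
  facet normal 0.0000 0.0000 1.0000
    outer loop
      vertex 14.30 9.11 23.08
      vertex 7.49 0.00 23.08
      vertex 13.09 2.91 23.08
    endloop
  endfacet
  facet normal 0.7619 0.6476 0.0000
    outer loop
      vertex 14.30 9.11 0.00
      vertex 10.22 13.91 0.00
      vertex 10.22 13.91 23.08
    endloop
  endfacet
  facet normal 0.7619 0.6476 0.0000
    outer loop
      vertex 14.30 9.11 0.00
      vertex 10.22 13.91 23.08
      vertex 14.30 9.11 23.08
    endloop
  endfacet
  facet normal -0.0301 0.9995 0.0000
    outer loop
      vertex 10.22 13.91 0.00
      vertex 3.92 13.72 0.00
      vertex 3.92 13.72 23.08
    endloop
  endfacet
  facet normal -0.0301 0.9995 0.0000
    outer loop
      vertex 10.22 13.91 0.00
      vertex 3.92 13.72 23.08
      vertex 10.22 13.91 23.08
    endloop
  endfacet
  facet normal -0.8006 0.5992 0.0000
    outer loop
      vertex 3.92 13.72 0.00
      vertex 0.14 8.67 0.00
      vertex 0.14 8.67 23.08
    endloop
  endfacet
  facet normal -0.8006 0.5992 0.0000
    outer loop
      vertex 3.92 13.72 0.00
      vertex 0.14 8.67 23.08
      vertex 3.92 13.72 23.08
    endloop
  endfacet
  facet normal -0.9678 -0.2518 0.0000
    outer loop
      vertex 0.14 8.67 0.00
      vertex 1.73 2.56 0.00
      vertex 1.73 2.56 23.08
    endloop
  endfacet
  facet normal -0.9678 -0.2518 0.0000
    outer loop
      vertex 0.14 8.67 0.00
      vertex 1.73 2.56 23.08
      vertex 0.14 8.67 23.08
    endloop
  endfacet
  facet normal -0.4061 -0.9138 0.0000
    outer loop
      vertex 1.73 2.56 0.00
      vertex 7.49 0.00 0.00
      vertex 7.49 0.00 23.08
    endloop
  endfacet
  facet normal -0.4061 -0.9138 0.0000
    outer loop
      vertex 1.73 2.56 0.00
      vertex 7.49 0.00 23.08
      vertex 1.73 2.56 23.08
    endloop
  endfacet
  facet normal 0.4611 -0.8873 0.0000
    outer loop
      vertex 7.49 0.00 0.00
      vertex 13.09 2.91 0.00
      vertex 13.09 2.91 23.08
    endloop
  endfacet
  facet normal 0.4611 -0.8873 0.0000
    outer loop
      vertex 7.49 0.00 0.00
      vertex 13.09 2.91 23.08
      vertex 7.49 0.00 23.08
    endloop
  endfacet
  facet normal 0.9815 -0.1915 0.0000
    outer loop
      vertex 13.09 2.91 0.00
      vertex 14.30 9.11 0.00
      vertex 14.30 9.11 23.08
    endloop
  endfacet
  facet normal 0.9815 -0.1915 0.0000
    outer loop
      vertex 13.09 2.91 0.00
      vertex 14.30 9.11 23.08
      vertex 13.09 2.91 23.08
    endloop
  endfacet
endsolid part

The G0 Z moves step by Δz≈2.88 mm. Every layer's G1 loop is the same polygon, so the solid is a straight extrusion of it from z=0 to z≈23.1. Closing with flat bottom and top caps and triangulating gives 24 facets — a regular 7-sided prism (a cylinder approximated with 7 flat sides), circumscribed radius ≈ 7.27 mm, height ≈ 23.1 mm.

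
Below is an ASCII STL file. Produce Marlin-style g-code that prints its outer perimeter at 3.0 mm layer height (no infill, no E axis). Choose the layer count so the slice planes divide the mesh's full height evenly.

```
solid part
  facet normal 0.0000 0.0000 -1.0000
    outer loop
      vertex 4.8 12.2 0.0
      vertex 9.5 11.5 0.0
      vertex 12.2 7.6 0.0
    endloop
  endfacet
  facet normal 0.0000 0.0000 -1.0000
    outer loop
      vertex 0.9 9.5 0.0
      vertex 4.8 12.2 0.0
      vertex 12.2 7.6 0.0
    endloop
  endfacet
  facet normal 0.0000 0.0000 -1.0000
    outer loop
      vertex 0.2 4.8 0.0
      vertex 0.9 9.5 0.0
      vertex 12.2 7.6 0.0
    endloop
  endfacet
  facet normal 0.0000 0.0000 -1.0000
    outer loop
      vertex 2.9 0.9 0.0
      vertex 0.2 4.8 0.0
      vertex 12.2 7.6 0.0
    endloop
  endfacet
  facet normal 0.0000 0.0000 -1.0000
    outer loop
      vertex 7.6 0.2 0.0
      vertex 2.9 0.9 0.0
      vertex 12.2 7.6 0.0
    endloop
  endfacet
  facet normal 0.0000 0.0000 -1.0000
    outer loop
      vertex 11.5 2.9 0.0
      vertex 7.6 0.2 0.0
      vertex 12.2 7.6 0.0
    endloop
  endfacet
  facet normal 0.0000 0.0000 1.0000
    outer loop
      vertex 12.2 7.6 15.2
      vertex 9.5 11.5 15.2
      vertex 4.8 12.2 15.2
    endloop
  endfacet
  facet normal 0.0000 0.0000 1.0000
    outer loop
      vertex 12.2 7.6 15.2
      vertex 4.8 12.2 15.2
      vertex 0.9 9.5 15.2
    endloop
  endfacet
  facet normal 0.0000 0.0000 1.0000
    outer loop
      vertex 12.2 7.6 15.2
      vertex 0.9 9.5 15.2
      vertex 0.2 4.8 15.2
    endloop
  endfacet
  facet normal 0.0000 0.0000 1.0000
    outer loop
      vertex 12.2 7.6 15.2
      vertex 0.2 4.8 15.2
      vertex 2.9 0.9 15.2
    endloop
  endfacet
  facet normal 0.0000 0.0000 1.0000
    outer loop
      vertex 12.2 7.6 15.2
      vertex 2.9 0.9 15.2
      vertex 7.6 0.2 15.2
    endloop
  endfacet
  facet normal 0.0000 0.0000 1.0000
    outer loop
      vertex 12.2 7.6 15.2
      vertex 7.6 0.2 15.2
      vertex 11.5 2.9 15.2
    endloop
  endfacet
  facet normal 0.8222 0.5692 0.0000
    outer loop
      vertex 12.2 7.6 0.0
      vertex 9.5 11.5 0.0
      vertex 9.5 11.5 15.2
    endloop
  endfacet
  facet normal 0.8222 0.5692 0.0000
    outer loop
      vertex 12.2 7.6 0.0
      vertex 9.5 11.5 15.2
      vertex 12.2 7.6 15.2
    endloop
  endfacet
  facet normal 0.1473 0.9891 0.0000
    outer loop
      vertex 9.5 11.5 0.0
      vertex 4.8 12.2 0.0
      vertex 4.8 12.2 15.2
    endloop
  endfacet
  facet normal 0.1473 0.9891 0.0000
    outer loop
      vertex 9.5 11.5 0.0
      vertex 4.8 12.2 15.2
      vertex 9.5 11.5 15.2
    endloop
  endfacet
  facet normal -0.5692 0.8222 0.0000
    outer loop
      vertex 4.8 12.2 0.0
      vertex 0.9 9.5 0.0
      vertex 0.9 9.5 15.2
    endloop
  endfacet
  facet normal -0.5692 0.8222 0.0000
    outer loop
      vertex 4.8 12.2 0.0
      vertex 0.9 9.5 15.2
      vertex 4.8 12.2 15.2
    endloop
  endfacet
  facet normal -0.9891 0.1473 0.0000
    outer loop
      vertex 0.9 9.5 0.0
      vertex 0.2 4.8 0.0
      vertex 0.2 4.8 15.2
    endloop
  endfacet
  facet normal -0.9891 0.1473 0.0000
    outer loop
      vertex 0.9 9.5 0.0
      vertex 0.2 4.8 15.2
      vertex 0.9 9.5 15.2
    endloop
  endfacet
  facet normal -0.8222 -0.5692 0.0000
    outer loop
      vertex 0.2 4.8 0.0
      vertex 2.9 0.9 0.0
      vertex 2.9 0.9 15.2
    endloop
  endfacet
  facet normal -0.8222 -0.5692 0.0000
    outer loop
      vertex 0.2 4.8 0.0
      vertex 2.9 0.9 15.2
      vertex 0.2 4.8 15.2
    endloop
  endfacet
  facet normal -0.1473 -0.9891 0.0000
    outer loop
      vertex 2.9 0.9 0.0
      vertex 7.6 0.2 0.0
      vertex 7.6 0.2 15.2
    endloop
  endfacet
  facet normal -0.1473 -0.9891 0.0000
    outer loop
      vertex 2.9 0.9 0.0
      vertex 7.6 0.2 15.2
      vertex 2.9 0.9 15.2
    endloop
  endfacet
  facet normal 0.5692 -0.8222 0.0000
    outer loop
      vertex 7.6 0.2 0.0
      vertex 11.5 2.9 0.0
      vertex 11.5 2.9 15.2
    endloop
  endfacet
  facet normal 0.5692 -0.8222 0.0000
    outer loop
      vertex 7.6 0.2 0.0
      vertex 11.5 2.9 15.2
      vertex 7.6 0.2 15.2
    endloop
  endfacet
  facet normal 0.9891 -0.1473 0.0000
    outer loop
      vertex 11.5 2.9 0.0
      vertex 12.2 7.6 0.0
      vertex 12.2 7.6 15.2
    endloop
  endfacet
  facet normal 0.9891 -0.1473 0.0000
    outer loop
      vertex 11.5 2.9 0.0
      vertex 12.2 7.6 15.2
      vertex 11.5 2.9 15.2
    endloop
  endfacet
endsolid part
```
; perimeter-only toolpath
G21 ; units = mm
G90 ; absolute positioning
G28 ; home
; layer 1
G0 Z3.0
G0 X12.2 Y7.6
G1 X9.5 Y11.5
G1 X4.8 Y12.2
G1 X0.9 Y9.5
G1 X0.2 Y4.8
G1 X2.9 Y0.9
G1 X7.6 Y0.2
G1 X11.5 Y2.9
G1 X12.2 Y7.6
; layer 2
G0 Z6.1
G0 X12.2 Y7.6
G1 X9.5 Y11.5
G1 X4.8 Y12.2
G1 X0.9 Y9.5
G1 X0.2 Y4.8
G1 X2.9 Y0.9
G1 X7.6 Y0.2
G1 X11.5 Y2.9
G1 X12.2 Y7.6
; layer 3
G0 Z9.1
G0 X12.2 Y7.6
G1 X9.5 Y11.5
G1 X4.8 Y12.2
G1 X0.9 Y9.5
G1 X0.2 Y4.8
G1 X2.9 Y0.9
G1 X7.6 Y0.2
G1 X11.5 Y2.9
G1 X12.2 Y7.6
; layer 4
G0 Z12.2
G0 X12.2 Y7.6
G1 X9.5 Y11.5
G1 X4.8 Y12.2
G1 X0.9 Y9.5
G1 X0.2 Y4.8
G1 X2.9 Y0.9
G1 X7.6 Y0.2
G1 X11.5 Y2.9
G1 X12.2 Y7.6
; layer 5
G0 Z15.2
G0 X12.2 Y7.6
G1 X9.5 Y11.5
G1 X4.8 Y12.2
G1 X0.9 Y9.5
G1 X0.2 Y4.8
G1 X2.9 Y0.9
G1 X7.6 Y0.2
G1 X11.5 Y2.9
G1 X12.2 Y7.6
M2 ; end

The solid is a regular 8-sided prism (a cylinder approximated with 8 flat sides), circumscribed radius ≈ 6.2 mm, height ≈ 15.2 mm. Slicing at Δz = 3.0 mm — 5 equal slices spanning the solid's height, so layer i sits at z = i·h/5 — gives 5 non-empty perimeters. Each is a 8-segment closed polygon; G0 lifts to the layer z and rapids to the start vertex, then G1 traces the edges.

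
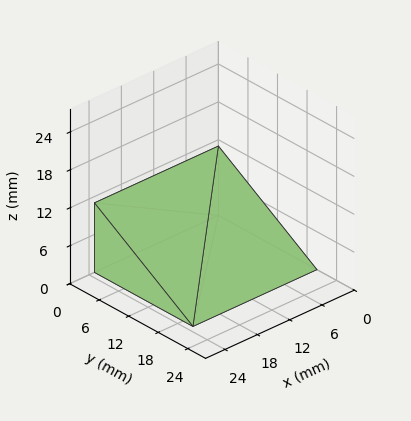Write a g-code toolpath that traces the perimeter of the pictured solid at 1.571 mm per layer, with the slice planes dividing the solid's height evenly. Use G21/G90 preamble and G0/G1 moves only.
Reading the render: the shape is a wedge (ramp): 23 × 20 mm base, rising to 11 mm along the y=0 edge and sloping linearly to z=0 at y=20 (dimensions read to the nearest mm from the axis ticks). For the g-code, the solid's height is divided into equal slices at the stated Δz and each level perimeter traced with G1 moves after a G0 lift.

; perimeter-only toolpath
G21 ; units = mm
G90 ; absolute positioning
G28 ; home
; layer 1
G0 Z1.571
G0 X0.000 Y0.000
G1 X23.000 Y0.000
G1 X23.000 Y17.143
G1 X0.000 Y17.143
G1 X0.000 Y0.000
; layer 2
G0 Z3.143
G0 X0.000 Y0.000
G1 X23.000 Y0.000
G1 X23.000 Y14.286
G1 X0.000 Y14.286
G1 X0.000 Y0.000
; layer 3
G0 Z4.714
G0 X0.000 Y0.000
G1 X23.000 Y0.000
G1 X23.000 Y11.429
G1 X0.000 Y11.429
G1 X0.000 Y0.000
; layer 4
G0 Z6.286
G0 X0.000 Y0.000
G1 X23.000 Y0.000
G1 X23.000 Y8.571
G1 X0.000 Y8.571
G1 X0.000 Y0.000
; layer 5
G0 Z7.857
G0 X0.000 Y0.000
G1 X23.000 Y0.000
G1 X23.000 Y5.714
G1 X0.000 Y5.714
G1 X0.000 Y0.000
; layer 6
G0 Z9.429
G0 X0.000 Y0.000
G1 X23.000 Y0.000
G1 X23.000 Y2.857
G1 X0.000 Y2.857
G1 X0.000 Y0.000
M2 ; end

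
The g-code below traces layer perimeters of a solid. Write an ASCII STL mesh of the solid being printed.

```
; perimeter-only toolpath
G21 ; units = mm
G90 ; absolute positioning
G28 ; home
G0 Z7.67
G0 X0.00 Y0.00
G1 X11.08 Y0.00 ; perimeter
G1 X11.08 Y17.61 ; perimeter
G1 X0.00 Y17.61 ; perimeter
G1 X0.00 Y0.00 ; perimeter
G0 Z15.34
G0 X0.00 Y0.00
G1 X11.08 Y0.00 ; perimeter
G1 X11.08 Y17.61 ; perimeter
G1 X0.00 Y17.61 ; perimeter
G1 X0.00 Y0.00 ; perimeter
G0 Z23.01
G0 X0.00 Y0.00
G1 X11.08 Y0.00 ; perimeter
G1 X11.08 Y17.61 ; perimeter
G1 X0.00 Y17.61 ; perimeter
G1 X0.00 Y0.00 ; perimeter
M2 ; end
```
solid part
  facet normal 0.0000 0.0000 -1.0000
    outer loop
      vertex 11.08 17.61 0.00
      vertex 11.08 0.00 0.00
      vertex 0.00 0.00 0.00
    endloop
  endfacet
  facet normal 0.0000 0.0000 -1.0000
    outer loop
      vertex 0.00 17.61 0.00
      vertex 11.08 17.61 0.00
      vertex 0.00 0.00 0.00
    endloop
  endfacet
  facet normal 0.0000 0.0000 1.0000
    outer loop
      vertex 0.00 0.00 23.01
      vertex 11.08 0.00 23.01
      vertex 11.08 17.61 23.01
    endloop
  endfacet
  facet normal 0.0000 0.0000 1.0000
    outer loop
      vertex 0.00 0.00 23.01
      vertex 11.08 17.61 23.01
      vertex 0.00 17.61 23.01
    endloop
  endfacet
  facet normal 0.0000 -1.0000 0.0000
    outer loop
      vertex 0.00 0.00 0.00
      vertex 11.08 0.00 0.00
      vertex 11.08 0.00 23.01
    endloop
  endfacet
  facet normal 0.0000 -1.0000 0.0000
    outer loop
      vertex 0.00 0.00 0.00
      vertex 11.08 0.00 23.01
      vertex 0.00 0.00 23.01
    endloop
  endfacet
  facet normal 0.0000 1.0000 0.0000
    outer loop
      vertex 11.08 17.61 23.01
      vertex 11.08 17.61 0.00
      vertex 0.00 17.61 0.00
    endloop
  endfacet
  facet normal 0.0000 1.0000 0.0000
    outer loop
      vertex 0.00 17.61 23.01
      vertex 11.08 17.61 23.01
      vertex 0.00 17.61 0.00
    endloop
  endfacet
  facet normal -1.0000 0.0000 0.0000
    outer loop
      vertex 0.00 17.61 23.01
      vertex 0.00 17.61 0.00
      vertex 0.00 0.00 0.00
    endloop
  endfacet
  facet normal -1.0000 0.0000 0.0000
    outer loop
      vertex 0.00 0.00 23.01
      vertex 0.00 17.61 23.01
      vertex 0.00 0.00 0.00
    endloop
  endfacet
  facet normal 1.0000 0.0000 0.0000
    outer loop
      vertex 11.08 0.00 0.00
      vertex 11.08 17.61 0.00
      vertex 11.08 17.61 23.01
    endloop
  endfacet
  facet normal 1.0000 0.0000 0.0000
    outer loop
      vertex 11.08 0.00 0.00
      vertex 11.08 17.61 23.01
      vertex 11.08 0.00 23.01
    endloop
  endfacet
endsolid part

The G0 Z moves step by Δz≈7.67 mm. Every layer's G1 loop is the same polygon, so the solid is a straight extrusion of it from z=0 to z≈23. Closing with flat bottom and top caps and triangulating gives 12 facets — a rectangular box, roughly 11.1 × 17.6 mm footprint and 23 mm tall.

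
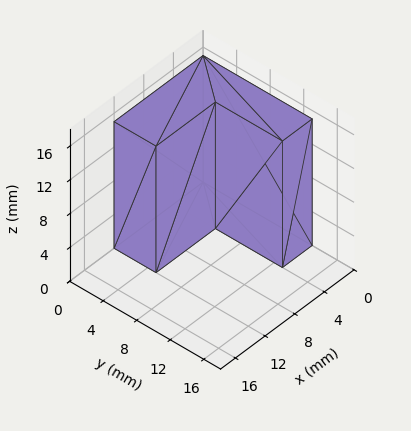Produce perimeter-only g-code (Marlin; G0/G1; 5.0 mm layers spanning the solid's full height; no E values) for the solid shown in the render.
Reading the render: the shape is an L-shaped prism: outer 12 × 13 mm, arm thicknesses ≈ 5 mm (horizontal) and 4 mm (vertical), extruded 15 mm in z (dimensions read to the nearest mm from the axis ticks). For the g-code, the solid's height is divided into equal slices at the stated Δz and each level perimeter traced with G1 moves after a G0 lift.

; perimeter-only toolpath
G21 ; units = mm
G90 ; absolute positioning
G28 ; home
; layer 1
G0 Z5.0
G0 X0.0 Y0.0
G1 X12.0 Y0.0
G1 X12.0 Y5.0
G1 X4.0 Y5.0
G1 X4.0 Y13.0
G1 X0.0 Y13.0
G1 X0.0 Y0.0
; layer 2
G0 Z10.0
G0 X0.0 Y0.0
G1 X12.0 Y0.0
G1 X12.0 Y5.0
G1 X4.0 Y5.0
G1 X4.0 Y13.0
G1 X0.0 Y13.0
G1 X0.0 Y0.0
; layer 3
G0 Z15.0
G0 X0.0 Y0.0
G1 X12.0 Y0.0
G1 X12.0 Y5.0
G1 X4.0 Y5.0
G1 X4.0 Y13.0
G1 X0.0 Y13.0
G1 X0.0 Y0.0
M2 ; end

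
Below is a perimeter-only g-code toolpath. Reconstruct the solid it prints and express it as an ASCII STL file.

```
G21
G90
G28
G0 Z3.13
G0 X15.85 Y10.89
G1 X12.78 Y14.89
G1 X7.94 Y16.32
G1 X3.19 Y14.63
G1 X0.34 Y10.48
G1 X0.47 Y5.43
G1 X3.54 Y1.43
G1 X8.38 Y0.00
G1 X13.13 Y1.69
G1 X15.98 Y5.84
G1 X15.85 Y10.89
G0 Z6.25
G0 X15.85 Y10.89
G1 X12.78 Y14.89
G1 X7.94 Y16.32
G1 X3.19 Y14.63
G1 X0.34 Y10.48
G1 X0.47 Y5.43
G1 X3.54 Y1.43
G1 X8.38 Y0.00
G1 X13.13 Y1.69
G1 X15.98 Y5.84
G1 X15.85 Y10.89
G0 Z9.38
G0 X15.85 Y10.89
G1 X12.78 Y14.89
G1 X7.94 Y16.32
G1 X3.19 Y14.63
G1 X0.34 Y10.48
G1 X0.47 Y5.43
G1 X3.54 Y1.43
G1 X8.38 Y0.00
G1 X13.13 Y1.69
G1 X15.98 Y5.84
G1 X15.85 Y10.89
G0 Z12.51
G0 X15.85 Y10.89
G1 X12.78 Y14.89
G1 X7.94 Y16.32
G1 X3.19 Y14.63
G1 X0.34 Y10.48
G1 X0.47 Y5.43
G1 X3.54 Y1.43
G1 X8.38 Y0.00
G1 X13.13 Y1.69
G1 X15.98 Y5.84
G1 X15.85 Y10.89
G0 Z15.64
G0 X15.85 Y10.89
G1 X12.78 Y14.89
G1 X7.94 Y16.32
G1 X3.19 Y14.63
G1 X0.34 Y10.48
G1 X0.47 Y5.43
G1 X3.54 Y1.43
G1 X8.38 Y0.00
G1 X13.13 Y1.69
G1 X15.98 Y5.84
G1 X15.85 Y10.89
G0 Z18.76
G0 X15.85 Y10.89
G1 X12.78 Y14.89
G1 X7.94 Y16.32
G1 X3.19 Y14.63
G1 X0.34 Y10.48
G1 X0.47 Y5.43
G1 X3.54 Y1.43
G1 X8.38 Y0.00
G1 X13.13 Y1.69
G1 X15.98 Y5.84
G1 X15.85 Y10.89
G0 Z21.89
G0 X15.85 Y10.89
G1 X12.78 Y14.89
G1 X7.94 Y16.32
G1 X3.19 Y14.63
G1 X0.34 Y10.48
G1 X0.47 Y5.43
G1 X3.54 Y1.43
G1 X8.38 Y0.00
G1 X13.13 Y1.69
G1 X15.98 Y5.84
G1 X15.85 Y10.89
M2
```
solid part
  facet normal 0.0000 0.0000 -1.0000
    outer loop
      vertex 7.94 16.32 0.00
      vertex 12.78 14.89 0.00
      vertex 15.85 10.89 0.00
    endloop
  endfacet
  facet normal 0.0000 0.0000 -1.0000
    outer loop
      vertex 3.19 14.63 0.00
      vertex 7.94 16.32 0.00
      vertex 15.85 10.89 0.00
    endloop
  endfacet
  facet normal 0.0000 0.0000 -1.0000
    outer loop
      vertex 0.34 10.48 0.00
      vertex 3.19 14.63 0.00
      vertex 15.85 10.89 0.00
    endloop
  endfacet
  facet normal 0.0000 0.0000 -1.0000
    outer loop
      vertex 0.47 5.43 0.00
      vertex 0.34 10.48 0.00
      vertex 15.85 10.89 0.00
    endloop
  endfacet
  facet normal 0.0000 0.0000 -1.0000
    outer loop
      vertex 3.54 1.43 0.00
      vertex 0.47 5.43 0.00
      vertex 15.85 10.89 0.00
    endloop
  endfacet
  facet normal 0.0000 0.0000 -1.0000
    outer loop
      vertex 8.38 0.00 0.00
      vertex 3.54 1.43 0.00
      vertex 15.85 10.89 0.00
    endloop
  endfacet
  facet normal 0.0000 0.0000 -1.0000
    outer loop
      vertex 13.13 1.69 0.00
      vertex 8.38 0.00 0.00
      vertex 15.85 10.89 0.00
    endloop
  endfacet
  facet normal 0.0000 0.0000 -1.0000
    outer loop
      vertex 15.98 5.84 0.00
      vertex 13.13 1.69 0.00
      vertex 15.85 10.89 0.00
    endloop
  endfacet
  facet normal 0.0000 0.0000 1.0000
    outer loop
      vertex 15.85 10.89 21.89
      vertex 12.78 14.89 21.89
      vertex 7.94 16.32 21.89
    endloop
  endfacet
  facet normal 0.0000 0.0000 1.0000
    outer loop
      vertex 15.85 10.89 21.89
      vertex 7.94 16.32 21.89
      vertex 3.19 14.63 21.89
    endloop
  endfacet
  facet normal 0.0000 0.0000 1.0000
    outer loop
      vertex 15.85 10.89 21.89
      vertex 3.19 14.63 21.89
      vertex 0.34 10.48 21.89
    endloop
  endfacet
  facet normal 0.0000 0.0000 1.0000
    outer loop
      vertex 15.85 10.89 21.89
      vertex 0.34 10.48 21.89
      vertex 0.47 5.43 21.89
    endloop
  endfacet
  facet normal 0.0000 0.0000 1.0000
    outer loop
      vertex 15.85 10.89 21.89
      vertex 0.47 5.43 21.89
      vertex 3.54 1.43 21.89
    endloop
  endfacet
  facet normal 0.0000 0.0000 1.0000
    outer loop
      vertex 15.85 10.89 21.89
      vertex 3.54 1.43 21.89
      vertex 8.38 0.00 21.89
    endloop
  endfacet
  facet normal 0.0000 0.0000 1.0000
    outer loop
      vertex 15.85 10.89 21.89
      vertex 8.38 0.00 21.89
      vertex 13.13 1.69 21.89
    endloop
  endfacet
  facet normal 0.0000 0.0000 1.0000
    outer loop
      vertex 15.85 10.89 21.89
      vertex 13.13 1.69 21.89
      vertex 15.98 5.84 21.89
    endloop
  endfacet
  facet normal 0.7933 0.6088 0.0000
    outer loop
      vertex 15.85 10.89 0.00
      vertex 12.78 14.89 0.00
      vertex 12.78 14.89 21.89
    endloop
  endfacet
  facet normal 0.7933 0.6088 0.0000
    outer loop
      vertex 15.85 10.89 0.00
      vertex 12.78 14.89 21.89
      vertex 15.85 10.89 21.89
    endloop
  endfacet
  facet normal 0.2833 0.9590 0.0000
    outer loop
      vertex 12.78 14.89 0.00
      vertex 7.94 16.32 0.00
      vertex 7.94 16.32 21.89
    endloop
  endfacet
  facet normal 0.2833 0.9590 0.0000
    outer loop
      vertex 12.78 14.89 0.00
      vertex 7.94 16.32 21.89
      vertex 12.78 14.89 21.89
    endloop
  endfacet
  facet normal -0.3352 0.9421 0.0000
    outer loop
      vertex 7.94 16.32 0.00
      vertex 3.19 14.63 0.00
      vertex 3.19 14.63 21.89
    endloop
  endfacet
  facet normal -0.3352 0.9421 0.0000
    outer loop
      vertex 7.94 16.32 0.00
      vertex 3.19 14.63 21.89
      vertex 7.94 16.32 21.89
    endloop
  endfacet
  facet normal -0.8243 0.5661 0.0000
    outer loop
      vertex 3.19 14.63 0.00
      vertex 0.34 10.48 0.00
      vertex 0.34 10.48 21.89
    endloop
  endfacet
  facet normal -0.8243 0.5661 0.0000
    outer loop
      vertex 3.19 14.63 0.00
      vertex 0.34 10.48 21.89
      vertex 3.19 14.63 21.89
    endloop
  endfacet
  facet normal -0.9997 -0.0257 0.0000
    outer loop
      vertex 0.34 10.48 0.00
      vertex 0.47 5.43 0.00
      vertex 0.47 5.43 21.89
    endloop
  endfacet
  facet normal -0.9997 -0.0257 0.0000
    outer loop
      vertex 0.34 10.48 0.00
      vertex 0.47 5.43 21.89
      vertex 0.34 10.48 21.89
    endloop
  endfacet
  facet normal -0.7933 -0.6088 0.0000
    outer loop
      vertex 0.47 5.43 0.00
      vertex 3.54 1.43 0.00
      vertex 3.54 1.43 21.89
    endloop
  endfacet
  facet normal -0.7933 -0.6088 0.0000
    outer loop
      vertex 0.47 5.43 0.00
      vertex 3.54 1.43 21.89
      vertex 0.47 5.43 21.89
    endloop
  endfacet
  facet normal -0.2833 -0.9590 0.0000
    outer loop
      vertex 3.54 1.43 0.00
      vertex 8.38 0.00 0.00
      vertex 8.38 0.00 21.89
    endloop
  endfacet
  facet normal -0.2833 -0.9590 0.0000
    outer loop
      vertex 3.54 1.43 0.00
      vertex 8.38 0.00 21.89
      vertex 3.54 1.43 21.89
    endloop
  endfacet
  facet normal 0.3352 -0.9421 0.0000
    outer loop
      vertex 8.38 0.00 0.00
      vertex 13.13 1.69 0.00
      vertex 13.13 1.69 21.89
    endloop
  endfacet
  facet normal 0.3352 -0.9421 0.0000
    outer loop
      vertex 8.38 0.00 0.00
      vertex 13.13 1.69 21.89
      vertex 8.38 0.00 21.89
    endloop
  endfacet
  facet normal 0.8243 -0.5661 0.0000
    outer loop
      vertex 13.13 1.69 0.00
      vertex 15.98 5.84 0.00
      vertex 15.98 5.84 21.89
    endloop
  endfacet
  facet normal 0.8243 -0.5661 0.0000
    outer loop
      vertex 13.13 1.69 0.00
      vertex 15.98 5.84 21.89
      vertex 13.13 1.69 21.89
    endloop
  endfacet
  facet normal 0.9997 0.0257 0.0000
    outer loop
      vertex 15.98 5.84 0.00
      vertex 15.85 10.89 0.00
      vertex 15.85 10.89 21.89
    endloop
  endfacet
  facet normal 0.9997 0.0257 0.0000
    outer loop
      vertex 15.98 5.84 0.00
      vertex 15.85 10.89 21.89
      vertex 15.98 5.84 21.89
    endloop
  endfacet
endsolid part

The G0 Z moves step by Δz≈3.13 mm. Every layer's G1 loop is the same polygon, so the solid is a straight extrusion of it from z=0 to z≈21.9. Closing with flat bottom and top caps and triangulating gives 36 facets — a regular 10-sided prism (a cylinder approximated with 10 flat sides), circumscribed radius ≈ 8.16 mm, height ≈ 21.9 mm.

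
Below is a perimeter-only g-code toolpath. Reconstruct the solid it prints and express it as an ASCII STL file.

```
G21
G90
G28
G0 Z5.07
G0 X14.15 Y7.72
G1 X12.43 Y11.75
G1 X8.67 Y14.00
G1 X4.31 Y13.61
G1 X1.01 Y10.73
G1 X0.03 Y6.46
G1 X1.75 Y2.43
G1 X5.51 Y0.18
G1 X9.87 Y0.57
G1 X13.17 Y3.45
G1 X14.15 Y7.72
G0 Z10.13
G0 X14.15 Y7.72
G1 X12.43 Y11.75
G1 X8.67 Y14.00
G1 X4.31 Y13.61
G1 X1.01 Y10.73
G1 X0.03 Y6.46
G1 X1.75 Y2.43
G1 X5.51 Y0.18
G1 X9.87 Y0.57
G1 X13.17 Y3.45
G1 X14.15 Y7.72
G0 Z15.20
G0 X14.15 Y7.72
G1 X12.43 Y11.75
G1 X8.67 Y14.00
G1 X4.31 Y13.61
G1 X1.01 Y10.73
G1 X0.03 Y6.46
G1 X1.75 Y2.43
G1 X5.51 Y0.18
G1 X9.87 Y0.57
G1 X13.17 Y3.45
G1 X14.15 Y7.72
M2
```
solid part
  facet normal 0.0000 0.0000 -1.0000
    outer loop
      vertex 8.67 14.00 0.00
      vertex 12.43 11.75 0.00
      vertex 14.15 7.72 0.00
    endloop
  endfacet
  facet normal 0.0000 0.0000 -1.0000
    outer loop
      vertex 4.31 13.61 0.00
      vertex 8.67 14.00 0.00
      vertex 14.15 7.72 0.00
    endloop
  endfacet
  facet normal 0.0000 0.0000 -1.0000
    outer loop
      vertex 1.01 10.73 0.00
      vertex 4.31 13.61 0.00
      vertex 14.15 7.72 0.00
    endloop
  endfacet
  facet normal 0.0000 0.0000 -1.0000
    outer loop
      vertex 0.03 6.46 0.00
      vertex 1.01 10.73 0.00
      vertex 14.15 7.72 0.00
    endloop
  endfacet
  facet normal 0.0000 0.0000 -1.0000
    outer loop
      vertex 1.75 2.43 0.00
      vertex 0.03 6.46 0.00
      vertex 14.15 7.72 0.00
    endloop
  endfacet
  facet normal 0.0000 0.0000 -1.0000
    outer loop
      vertex 5.51 0.18 0.00
      vertex 1.75 2.43 0.00
      vertex 14.15 7.72 0.00
    endloop
  endfacet
  facet normal 0.0000 0.0000 -1.0000
    outer loop
      vertex 9.87 0.57 0.00
      vertex 5.51 0.18 0.00
      vertex 14.15 7.72 0.00
    endloop
  endfacet
  facet normal 0.0000 0.0000 -1.0000
    outer loop
      vertex 13.17 3.45 0.00
      vertex 9.87 0.57 0.00
      vertex 14.15 7.72 0.00
    endloop
  endfacet
  facet normal 0.0000 0.0000 1.0000
    outer loop
      vertex 14.15 7.72 15.20
      vertex 12.43 11.75 15.20
      vertex 8.67 14.00 15.20
    endloop
  endfacet
  facet normal 0.0000 0.0000 1.0000
    outer loop
      vertex 14.15 7.72 15.20
      vertex 8.67 14.00 15.20
      vertex 4.31 13.61 15.20
    endloop
  endfacet
  facet normal 0.0000 0.0000 1.0000
    outer loop
      vertex 14.15 7.72 15.20
      vertex 4.31 13.61 15.20
      vertex 1.01 10.73 15.20
    endloop
  endfacet
  facet normal 0.0000 0.0000 1.0000
    outer loop
      vertex 14.15 7.72 15.20
      vertex 1.01 10.73 15.20
      vertex 0.03 6.46 15.20
    endloop
  endfacet
  facet normal 0.0000 0.0000 1.0000
    outer loop
      vertex 14.15 7.72 15.20
      vertex 0.03 6.46 15.20
      vertex 1.75 2.43 15.20
    endloop
  endfacet
  facet normal 0.0000 0.0000 1.0000
    outer loop
      vertex 14.15 7.72 15.20
      vertex 1.75 2.43 15.20
      vertex 5.51 0.18 15.20
    endloop
  endfacet
  facet normal 0.0000 0.0000 1.0000
    outer loop
      vertex 14.15 7.72 15.20
      vertex 5.51 0.18 15.20
      vertex 9.87 0.57 15.20
    endloop
  endfacet
  facet normal 0.0000 0.0000 1.0000
    outer loop
      vertex 14.15 7.72 15.20
      vertex 9.87 0.57 15.20
      vertex 13.17 3.45 15.20
    endloop
  endfacet
  facet normal 0.9197 0.3925 0.0000
    outer loop
      vertex 14.15 7.72 0.00
      vertex 12.43 11.75 0.00
      vertex 12.43 11.75 15.20
    endloop
  endfacet
  facet normal 0.9197 0.3925 0.0000
    outer loop
      vertex 14.15 7.72 0.00
      vertex 12.43 11.75 15.20
      vertex 14.15 7.72 15.20
    endloop
  endfacet
  facet normal 0.5135 0.8581 0.0000
    outer loop
      vertex 12.43 11.75 0.00
      vertex 8.67 14.00 0.00
      vertex 8.67 14.00 15.20
    endloop
  endfacet
  facet normal 0.5135 0.8581 0.0000
    outer loop
      vertex 12.43 11.75 0.00
      vertex 8.67 14.00 15.20
      vertex 12.43 11.75 15.20
    endloop
  endfacet
  facet normal -0.0891 0.9960 0.0000
    outer loop
      vertex 8.67 14.00 0.00
      vertex 4.31 13.61 0.00
      vertex 4.31 13.61 15.20
    endloop
  endfacet
  facet normal -0.0891 0.9960 0.0000
    outer loop
      vertex 8.67 14.00 0.00
      vertex 4.31 13.61 15.20
      vertex 8.67 14.00 15.20
    endloop
  endfacet
  facet normal -0.6575 0.7534 0.0000
    outer loop
      vertex 4.31 13.61 0.00
      vertex 1.01 10.73 0.00
      vertex 1.01 10.73 15.20
    endloop
  endfacet
  facet normal -0.6575 0.7534 0.0000
    outer loop
      vertex 4.31 13.61 0.00
      vertex 1.01 10.73 15.20
      vertex 4.31 13.61 15.20
    endloop
  endfacet
  facet normal -0.9747 0.2237 0.0000
    outer loop
      vertex 1.01 10.73 0.00
      vertex 0.03 6.46 0.00
      vertex 0.03 6.46 15.20
    endloop
  endfacet
  facet normal -0.9747 0.2237 0.0000
    outer loop
      vertex 1.01 10.73 0.00
      vertex 0.03 6.46 15.20
      vertex 1.01 10.73 15.20
    endloop
  endfacet
  facet normal -0.9197 -0.3925 0.0000
    outer loop
      vertex 0.03 6.46 0.00
      vertex 1.75 2.43 0.00
      vertex 1.75 2.43 15.20
    endloop
  endfacet
  facet normal -0.9197 -0.3925 0.0000
    outer loop
      vertex 0.03 6.46 0.00
      vertex 1.75 2.43 15.20
      vertex 0.03 6.46 15.20
    endloop
  endfacet
  facet normal -0.5135 -0.8581 0.0000
    outer loop
      vertex 1.75 2.43 0.00
      vertex 5.51 0.18 0.00
      vertex 5.51 0.18 15.20
    endloop
  endfacet
  facet normal -0.5135 -0.8581 0.0000
    outer loop
      vertex 1.75 2.43 0.00
      vertex 5.51 0.18 15.20
      vertex 1.75 2.43 15.20
    endloop
  endfacet
  facet normal 0.0891 -0.9960 0.0000
    outer loop
      vertex 5.51 0.18 0.00
      vertex 9.87 0.57 0.00
      vertex 9.87 0.57 15.20
    endloop
  endfacet
  facet normal 0.0891 -0.9960 0.0000
    outer loop
      vertex 5.51 0.18 0.00
      vertex 9.87 0.57 15.20
      vertex 5.51 0.18 15.20
    endloop
  endfacet
  facet normal 0.6575 -0.7534 0.0000
    outer loop
      vertex 9.87 0.57 0.00
      vertex 13.17 3.45 0.00
      vertex 13.17 3.45 15.20
    endloop
  endfacet
  facet normal 0.6575 -0.7534 0.0000
    outer loop
      vertex 9.87 0.57 0.00
      vertex 13.17 3.45 15.20
      vertex 9.87 0.57 15.20
    endloop
  endfacet
  facet normal 0.9747 -0.2237 0.0000
    outer loop
      vertex 13.17 3.45 0.00
      vertex 14.15 7.72 0.00
      vertex 14.15 7.72 15.20
    endloop
  endfacet
  facet normal 0.9747 -0.2237 0.0000
    outer loop
      vertex 13.17 3.45 0.00
      vertex 14.15 7.72 15.20
      vertex 13.17 3.45 15.20
    endloop
  endfacet
endsolid part

The G0 Z moves step by Δz≈5.07 mm. Every layer's G1 loop is the same polygon, so the solid is a straight extrusion of it from z=0 to z≈15.2. Closing with flat bottom and top caps and triangulating gives 36 facets — a regular 10-sided prism (a cylinder approximated with 10 flat sides), circumscribed radius ≈ 7.09 mm, height ≈ 15.2 mm.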